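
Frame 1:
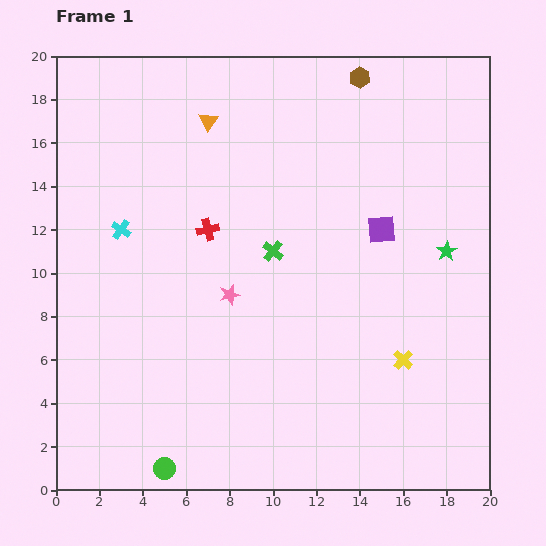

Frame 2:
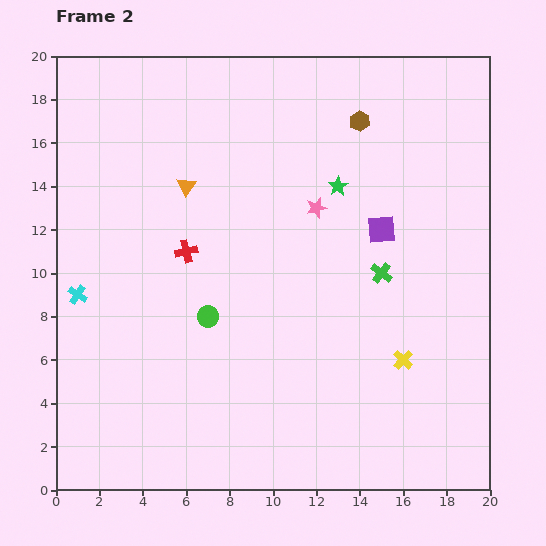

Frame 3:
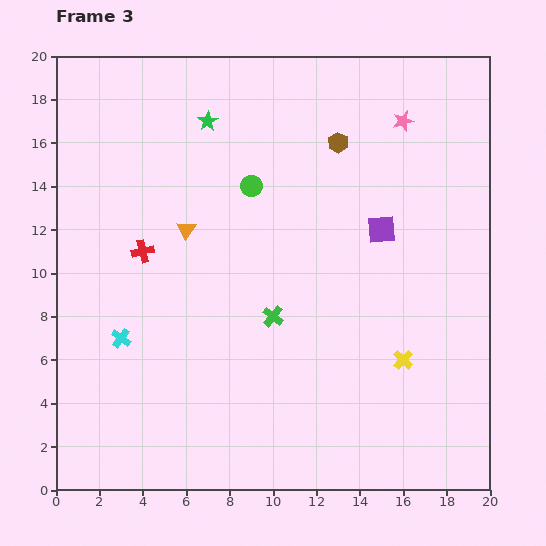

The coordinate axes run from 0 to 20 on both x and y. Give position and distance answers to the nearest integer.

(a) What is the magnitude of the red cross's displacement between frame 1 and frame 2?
1

The red cross moved from (7, 12) to (6, 11), a distance of √(1² + 1²) ≈ 1.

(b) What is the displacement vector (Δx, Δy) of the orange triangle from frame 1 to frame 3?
(-1, -5)

The orange triangle was at (7, 17) in frame 1 and (6, 12) in frame 3.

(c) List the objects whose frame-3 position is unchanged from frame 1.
the yellow cross, the purple square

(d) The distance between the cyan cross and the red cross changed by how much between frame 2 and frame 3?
-1

Distance in frame 2: 5. Distance in frame 3: 4.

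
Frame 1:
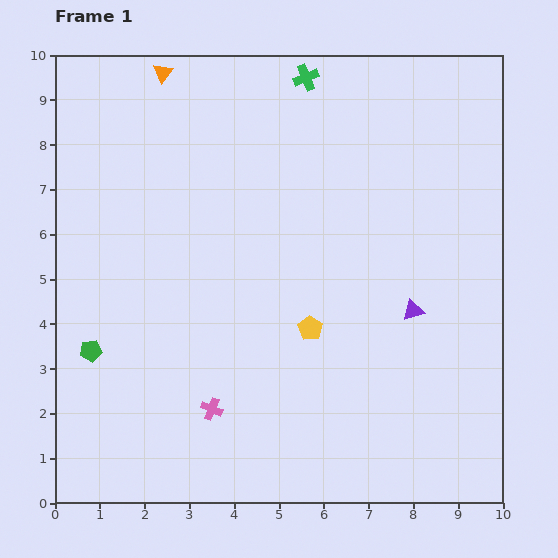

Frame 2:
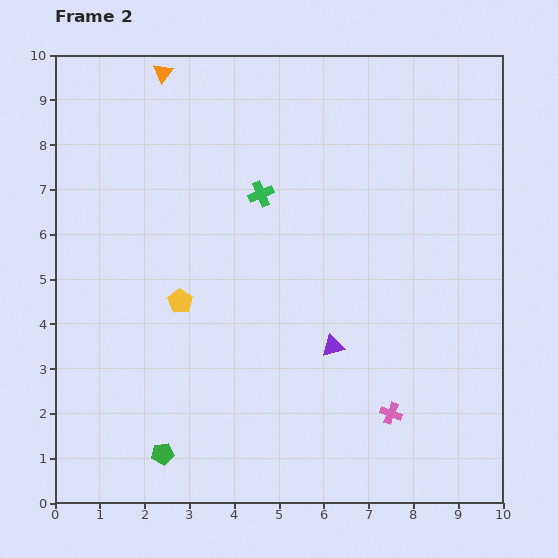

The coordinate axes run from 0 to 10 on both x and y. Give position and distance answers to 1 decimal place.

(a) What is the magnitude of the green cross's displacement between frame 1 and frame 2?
2.8

The green cross moved from (5.6, 9.5) to (4.6, 6.9), a distance of √(1.0² + 2.6²) ≈ 2.8.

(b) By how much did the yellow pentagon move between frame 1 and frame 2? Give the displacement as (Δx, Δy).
(-2.9, 0.6)

The yellow pentagon was at (5.7, 3.9) in frame 1 and (2.8, 4.5) in frame 2.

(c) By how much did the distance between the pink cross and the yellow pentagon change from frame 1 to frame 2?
+2.5

Distance in frame 1: 2.8. Distance in frame 2: 5.3.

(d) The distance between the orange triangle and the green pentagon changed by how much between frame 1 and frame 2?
+2.1

Distance in frame 1: 6.4. Distance in frame 2: 8.5.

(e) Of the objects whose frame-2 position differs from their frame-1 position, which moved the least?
the purple triangle

(moved 2.0)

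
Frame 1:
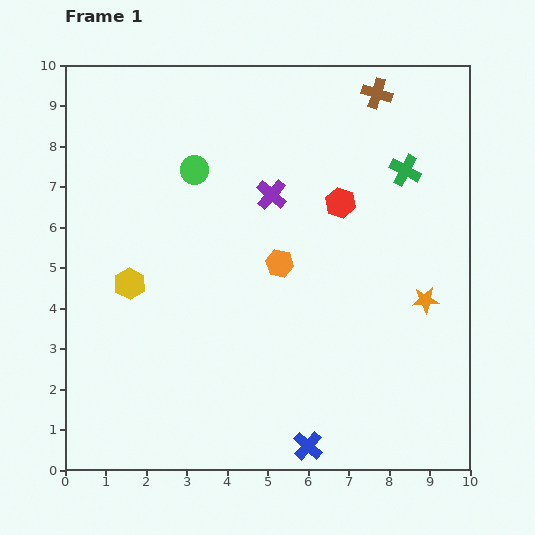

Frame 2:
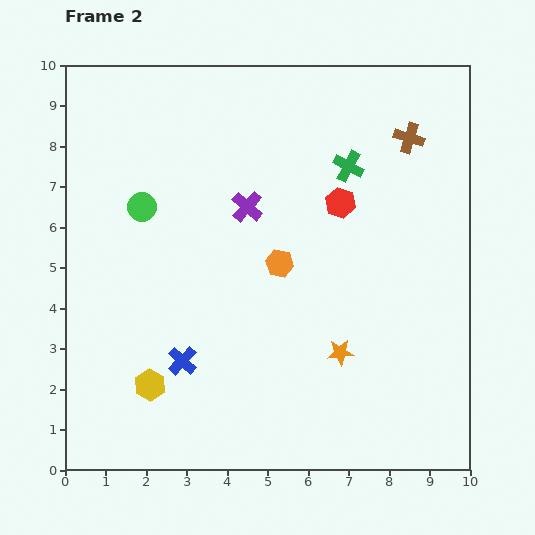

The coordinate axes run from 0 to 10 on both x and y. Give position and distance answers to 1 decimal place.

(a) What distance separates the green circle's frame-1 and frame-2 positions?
1.6

The green circle moved from (3.2, 7.4) to (1.9, 6.5), a distance of √(1.3² + 0.9²) ≈ 1.6.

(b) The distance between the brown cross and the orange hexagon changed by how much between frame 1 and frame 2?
-0.3

Distance in frame 1: 4.8. Distance in frame 2: 4.5.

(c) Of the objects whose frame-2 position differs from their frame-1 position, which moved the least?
the purple cross

(moved 0.7)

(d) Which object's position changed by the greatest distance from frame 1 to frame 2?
the blue cross

(moved 3.7; next 2.5)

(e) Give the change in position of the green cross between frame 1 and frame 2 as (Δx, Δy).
(-1.4, 0.1)

The green cross was at (8.4, 7.4) in frame 1 and (7.0, 7.5) in frame 2.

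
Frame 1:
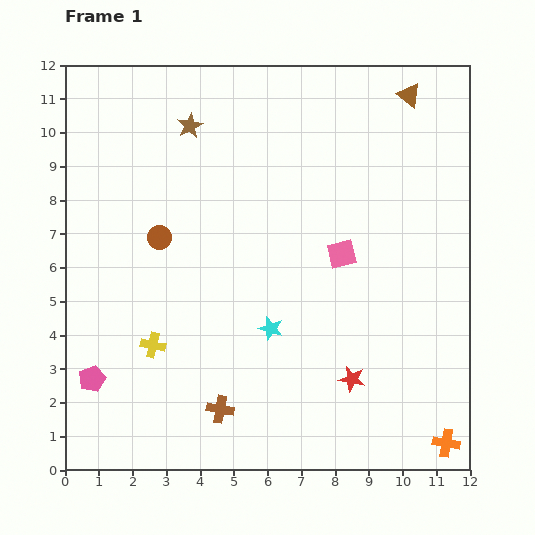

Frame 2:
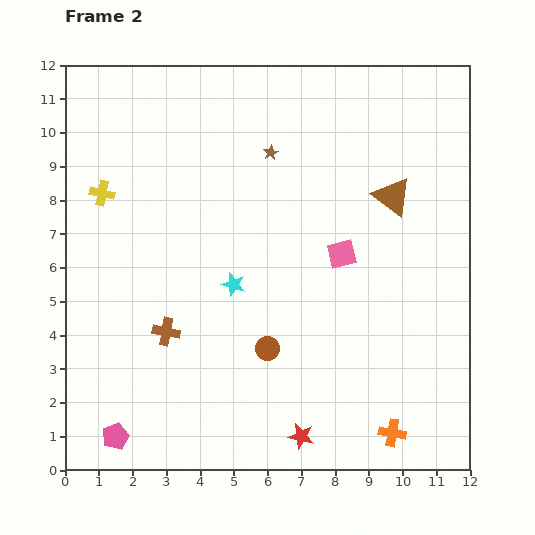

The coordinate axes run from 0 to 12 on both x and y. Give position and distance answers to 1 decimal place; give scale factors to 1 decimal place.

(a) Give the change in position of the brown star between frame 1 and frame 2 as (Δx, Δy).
(2.4, -0.8)

The brown star was at (3.7, 10.2) in frame 1 and (6.1, 9.4) in frame 2.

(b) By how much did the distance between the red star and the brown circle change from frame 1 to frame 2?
-4.3

Distance in frame 1: 7.1. Distance in frame 2: 2.8.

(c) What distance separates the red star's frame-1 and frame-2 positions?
2.3

The red star moved from (8.5, 2.7) to (7.0, 1.0), a distance of √(1.5² + 1.7²) ≈ 2.3.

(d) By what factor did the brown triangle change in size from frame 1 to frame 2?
1.6×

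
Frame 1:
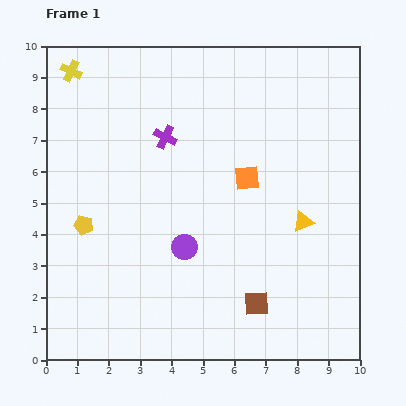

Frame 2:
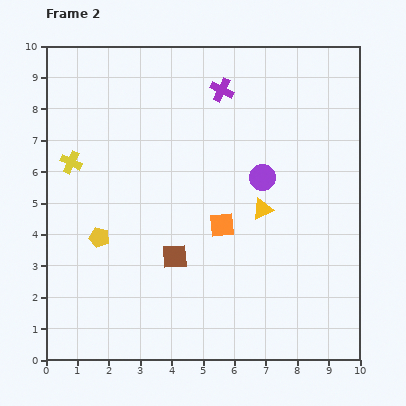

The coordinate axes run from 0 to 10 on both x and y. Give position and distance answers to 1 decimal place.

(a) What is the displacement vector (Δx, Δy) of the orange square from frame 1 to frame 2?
(-0.8, -1.5)

The orange square was at (6.4, 5.8) in frame 1 and (5.6, 4.3) in frame 2.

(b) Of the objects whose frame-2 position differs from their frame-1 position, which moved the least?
the yellow pentagon

(moved 0.6)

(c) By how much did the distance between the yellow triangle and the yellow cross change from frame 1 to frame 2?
-2.5

Distance in frame 1: 8.8. Distance in frame 2: 6.3.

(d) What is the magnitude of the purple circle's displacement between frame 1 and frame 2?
3.3

The purple circle moved from (4.4, 3.6) to (6.9, 5.8), a distance of √(2.5² + 2.2²) ≈ 3.3.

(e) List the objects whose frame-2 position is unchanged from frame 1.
none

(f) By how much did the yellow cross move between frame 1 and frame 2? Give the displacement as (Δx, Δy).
(0.0, -2.9)

The yellow cross was at (0.8, 9.2) in frame 1 and (0.8, 6.3) in frame 2.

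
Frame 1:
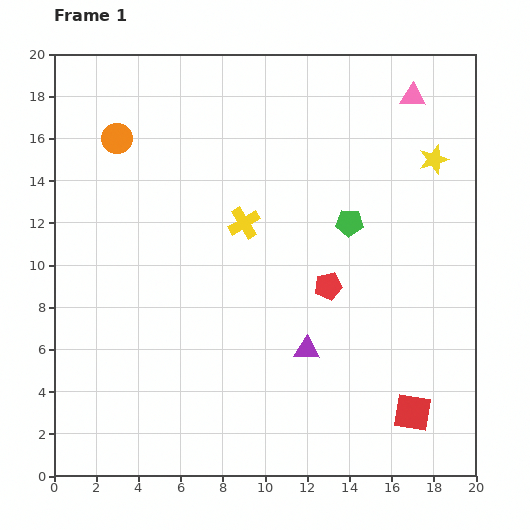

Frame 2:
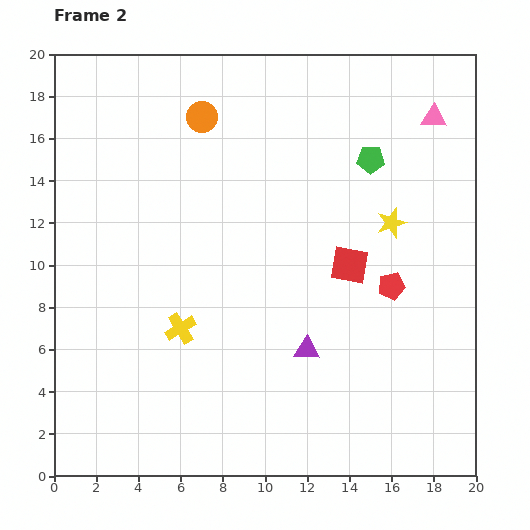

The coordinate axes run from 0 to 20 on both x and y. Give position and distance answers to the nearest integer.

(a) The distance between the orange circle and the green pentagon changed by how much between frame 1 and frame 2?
-4

Distance in frame 1: 12. Distance in frame 2: 8.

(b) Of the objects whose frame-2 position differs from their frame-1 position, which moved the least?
the pink triangle

(moved 1)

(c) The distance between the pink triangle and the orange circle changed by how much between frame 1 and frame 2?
-3

Distance in frame 1: 14. Distance in frame 2: 11.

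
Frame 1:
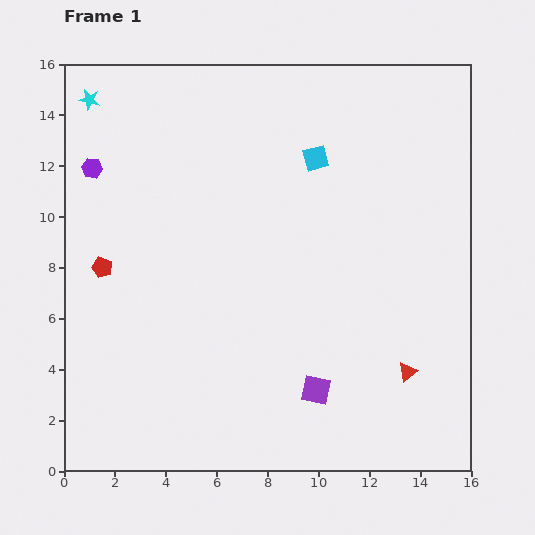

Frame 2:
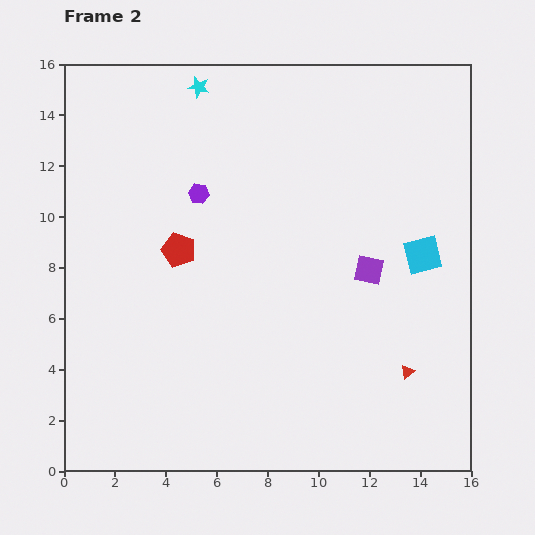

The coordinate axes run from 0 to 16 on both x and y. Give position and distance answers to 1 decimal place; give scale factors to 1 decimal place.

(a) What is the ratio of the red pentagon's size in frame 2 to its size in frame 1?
1.7×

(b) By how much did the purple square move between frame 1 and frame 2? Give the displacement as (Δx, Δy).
(2.1, 4.7)

The purple square was at (9.9, 3.2) in frame 1 and (12.0, 7.9) in frame 2.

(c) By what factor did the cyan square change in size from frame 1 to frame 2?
1.5×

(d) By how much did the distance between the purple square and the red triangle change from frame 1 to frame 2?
+0.6

Distance in frame 1: 3.7. Distance in frame 2: 4.3.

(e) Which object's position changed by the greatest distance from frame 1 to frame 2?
the cyan square

(moved 5.7; next 5.1)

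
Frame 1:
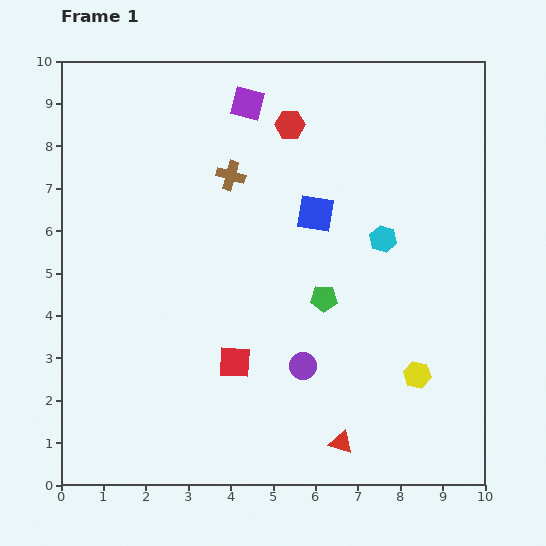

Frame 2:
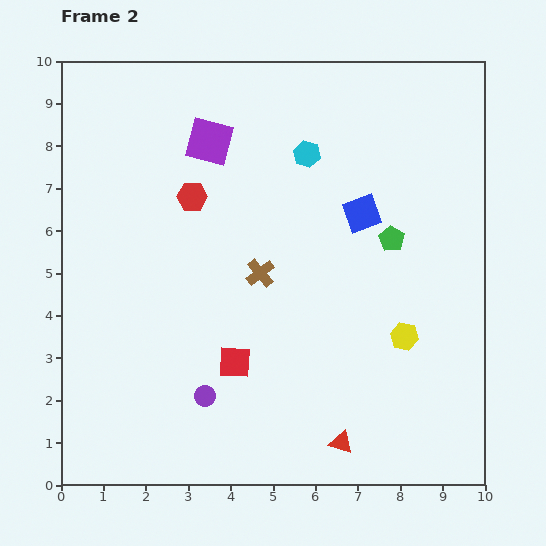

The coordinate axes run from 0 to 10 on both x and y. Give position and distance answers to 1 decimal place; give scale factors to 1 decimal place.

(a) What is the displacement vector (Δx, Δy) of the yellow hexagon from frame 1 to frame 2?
(-0.3, 0.9)

The yellow hexagon was at (8.4, 2.6) in frame 1 and (8.1, 3.5) in frame 2.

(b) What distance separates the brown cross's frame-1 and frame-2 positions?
2.4

The brown cross moved from (4.0, 7.3) to (4.7, 5.0), a distance of √(0.7² + 2.3²) ≈ 2.4.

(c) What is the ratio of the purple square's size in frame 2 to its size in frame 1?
1.4×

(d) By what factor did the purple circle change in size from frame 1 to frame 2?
0.8×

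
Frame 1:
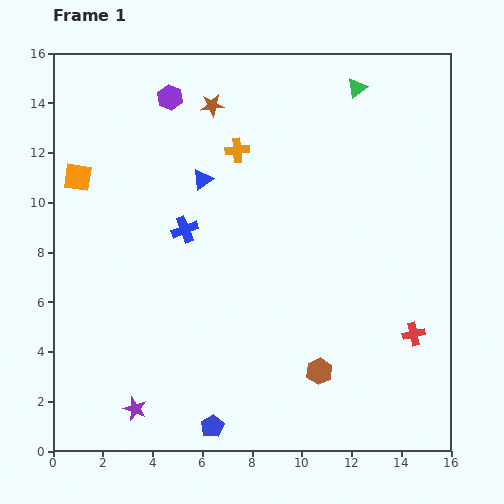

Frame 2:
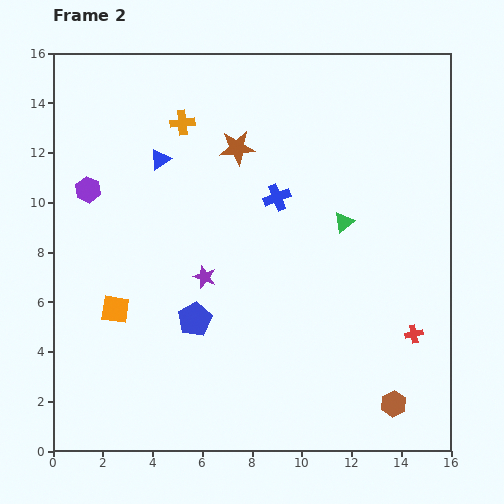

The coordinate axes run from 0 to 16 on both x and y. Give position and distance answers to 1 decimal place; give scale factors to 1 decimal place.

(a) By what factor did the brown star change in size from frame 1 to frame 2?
1.5×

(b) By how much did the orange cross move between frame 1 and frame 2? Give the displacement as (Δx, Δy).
(-2.2, 1.1)

The orange cross was at (7.4, 12.1) in frame 1 and (5.2, 13.2) in frame 2.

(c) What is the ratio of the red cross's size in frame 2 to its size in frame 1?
0.8×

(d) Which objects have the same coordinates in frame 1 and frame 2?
the red cross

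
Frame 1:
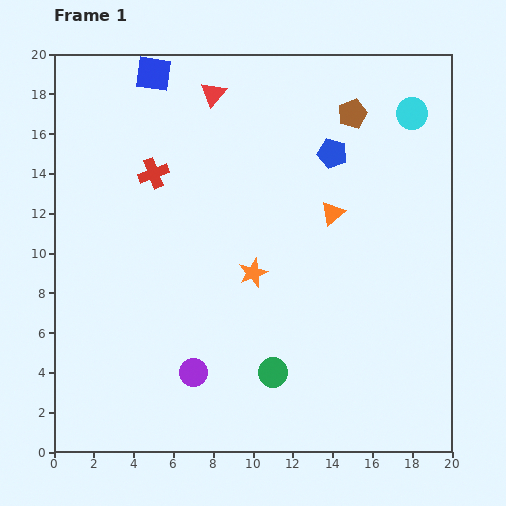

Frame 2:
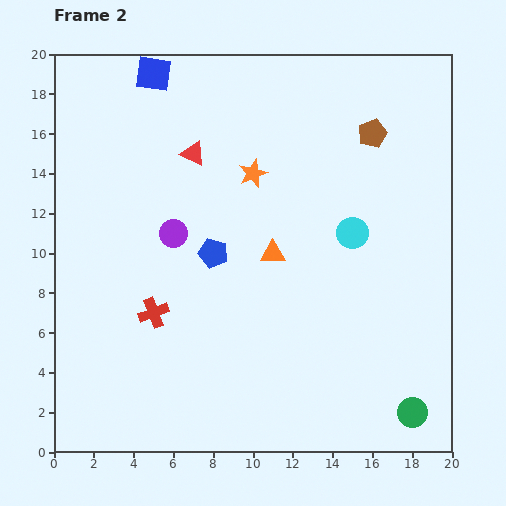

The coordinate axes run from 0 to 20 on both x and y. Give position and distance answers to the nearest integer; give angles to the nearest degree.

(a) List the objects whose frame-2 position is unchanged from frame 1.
the blue square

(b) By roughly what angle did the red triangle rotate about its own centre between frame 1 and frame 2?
44° counter-clockwise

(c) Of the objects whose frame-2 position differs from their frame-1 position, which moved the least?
the brown pentagon

(moved 1)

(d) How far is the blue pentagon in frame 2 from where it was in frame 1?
8

The blue pentagon moved from (14, 15) to (8, 10), a distance of √(6² + 5²) ≈ 8.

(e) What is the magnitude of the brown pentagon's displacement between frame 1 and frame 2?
1

The brown pentagon moved from (15, 17) to (16, 16), a distance of √(1² + 1²) ≈ 1.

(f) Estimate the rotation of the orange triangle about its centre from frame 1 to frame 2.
39° clockwise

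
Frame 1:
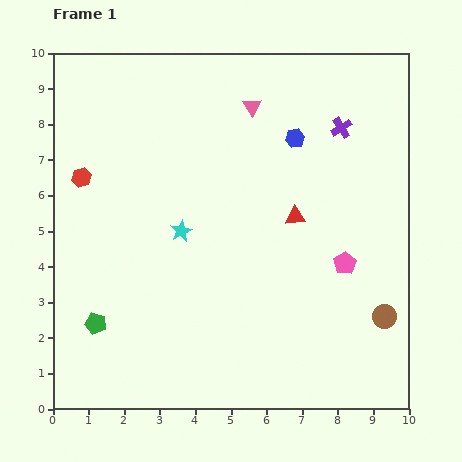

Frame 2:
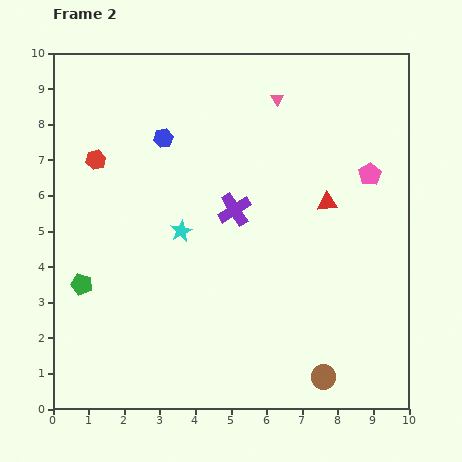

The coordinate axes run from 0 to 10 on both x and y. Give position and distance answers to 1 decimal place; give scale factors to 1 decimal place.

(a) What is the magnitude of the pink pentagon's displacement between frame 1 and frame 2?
2.6

The pink pentagon moved from (8.2, 4.1) to (8.9, 6.6), a distance of √(0.7² + 2.5²) ≈ 2.6.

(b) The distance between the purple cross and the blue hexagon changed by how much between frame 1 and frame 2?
+1.5

Distance in frame 1: 1.3. Distance in frame 2: 2.8.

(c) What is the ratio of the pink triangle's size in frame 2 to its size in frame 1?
0.7×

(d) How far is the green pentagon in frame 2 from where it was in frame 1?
1.2

The green pentagon moved from (1.2, 2.4) to (0.8, 3.5), a distance of √(0.4² + 1.1²) ≈ 1.2.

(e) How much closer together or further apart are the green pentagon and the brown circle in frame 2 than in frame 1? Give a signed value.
-0.8

Distance in frame 1: 8.1. Distance in frame 2: 7.3.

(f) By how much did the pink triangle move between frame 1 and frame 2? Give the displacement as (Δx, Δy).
(0.7, 0.2)

The pink triangle was at (5.6, 8.5) in frame 1 and (6.3, 8.7) in frame 2.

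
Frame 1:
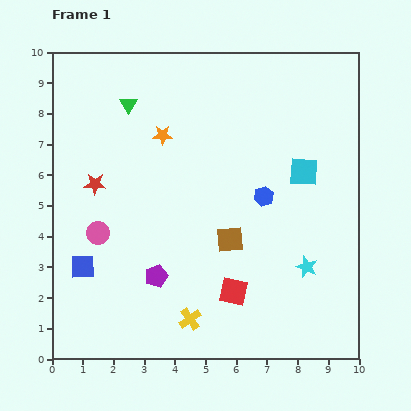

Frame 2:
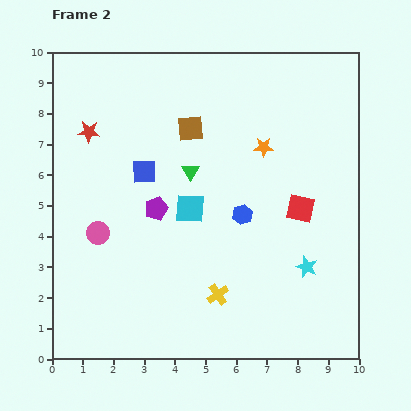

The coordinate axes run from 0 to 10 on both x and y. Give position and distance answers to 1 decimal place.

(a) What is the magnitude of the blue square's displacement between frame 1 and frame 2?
3.7

The blue square moved from (1.0, 3.0) to (3.0, 6.1), a distance of √(2.0² + 3.1²) ≈ 3.7.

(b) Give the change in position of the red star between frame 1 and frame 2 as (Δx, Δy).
(-0.2, 1.7)

The red star was at (1.4, 5.7) in frame 1 and (1.2, 7.4) in frame 2.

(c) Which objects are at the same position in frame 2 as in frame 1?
the pink circle, the cyan star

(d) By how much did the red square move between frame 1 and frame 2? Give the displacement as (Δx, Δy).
(2.2, 2.7)

The red square was at (5.9, 2.2) in frame 1 and (8.1, 4.9) in frame 2.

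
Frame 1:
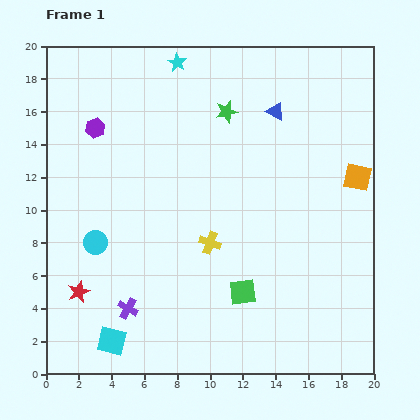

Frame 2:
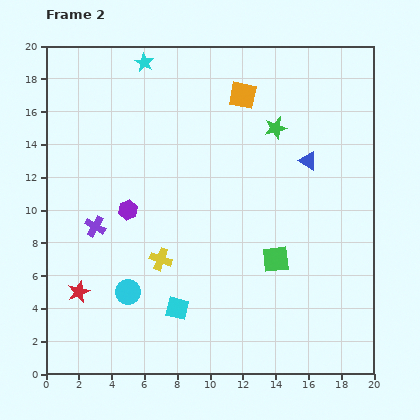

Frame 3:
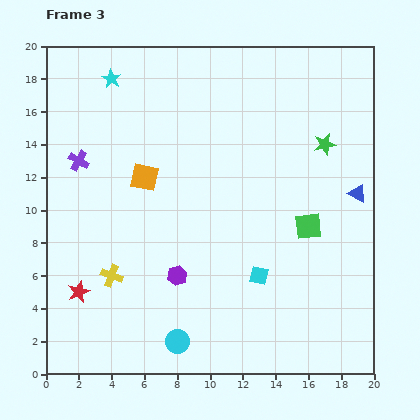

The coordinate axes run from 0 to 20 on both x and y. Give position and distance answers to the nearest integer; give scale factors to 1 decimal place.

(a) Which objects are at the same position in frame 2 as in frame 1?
the red star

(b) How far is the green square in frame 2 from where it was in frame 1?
3

The green square moved from (12, 5) to (14, 7), a distance of √(2² + 2²) ≈ 3.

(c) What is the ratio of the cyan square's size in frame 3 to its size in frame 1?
0.6×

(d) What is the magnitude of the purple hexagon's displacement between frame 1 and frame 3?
10

The purple hexagon moved from (3, 15) to (8, 6), a distance of √(5² + 9²) ≈ 10.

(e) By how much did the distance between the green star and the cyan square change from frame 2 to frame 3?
-4

Distance in frame 2: 13. Distance in frame 3: 9.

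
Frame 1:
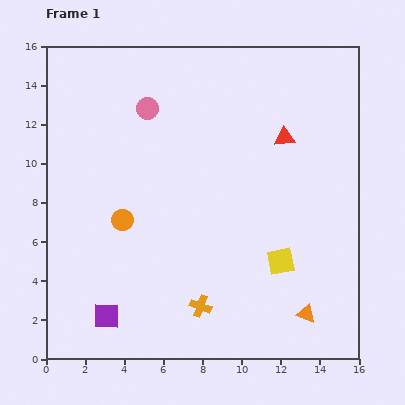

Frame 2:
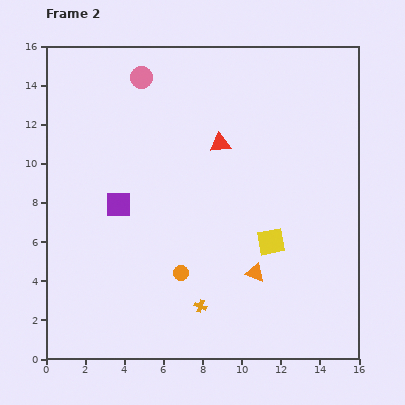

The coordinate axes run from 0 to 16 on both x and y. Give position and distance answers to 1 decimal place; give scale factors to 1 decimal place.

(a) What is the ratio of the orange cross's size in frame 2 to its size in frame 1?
0.6×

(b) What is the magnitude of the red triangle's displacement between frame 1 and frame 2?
3.3

The red triangle moved from (12.2, 11.3) to (8.9, 11.0), a distance of √(3.3² + 0.3²) ≈ 3.3.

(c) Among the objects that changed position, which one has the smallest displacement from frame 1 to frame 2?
the yellow square

(moved 1.1)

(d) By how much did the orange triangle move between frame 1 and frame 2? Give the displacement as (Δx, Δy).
(-2.6, 2.1)

The orange triangle was at (13.3, 2.3) in frame 1 and (10.7, 4.4) in frame 2.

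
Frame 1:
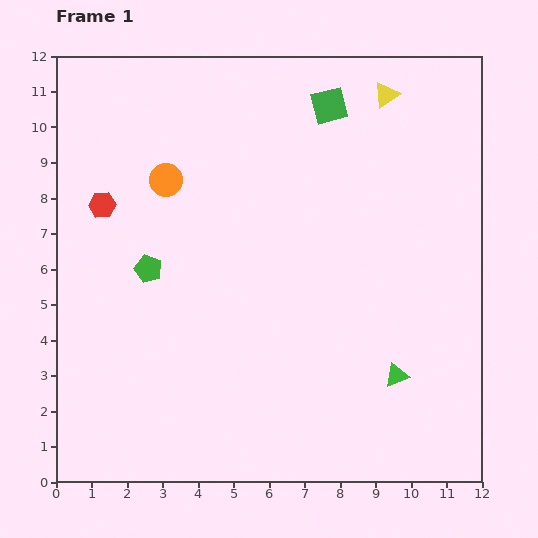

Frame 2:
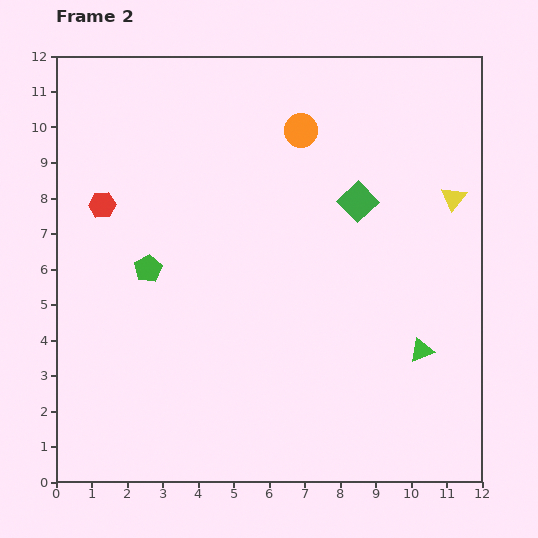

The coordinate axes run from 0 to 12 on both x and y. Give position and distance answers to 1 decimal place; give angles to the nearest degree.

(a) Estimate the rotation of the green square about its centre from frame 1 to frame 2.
29° counter-clockwise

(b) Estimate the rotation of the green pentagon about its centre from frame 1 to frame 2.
21° clockwise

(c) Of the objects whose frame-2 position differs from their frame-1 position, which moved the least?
the green triangle

(moved 1.0)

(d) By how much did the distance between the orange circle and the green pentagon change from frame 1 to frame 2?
+3.3

Distance in frame 1: 2.5. Distance in frame 2: 5.8.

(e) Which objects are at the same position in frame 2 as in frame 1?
the green pentagon, the red hexagon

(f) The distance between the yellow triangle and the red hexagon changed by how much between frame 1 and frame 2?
+1.3

Distance in frame 1: 8.6. Distance in frame 2: 9.9.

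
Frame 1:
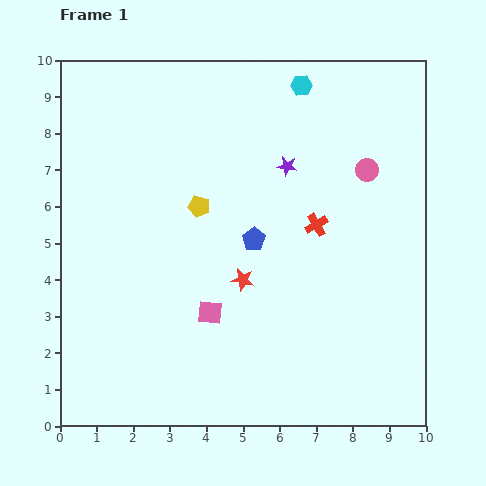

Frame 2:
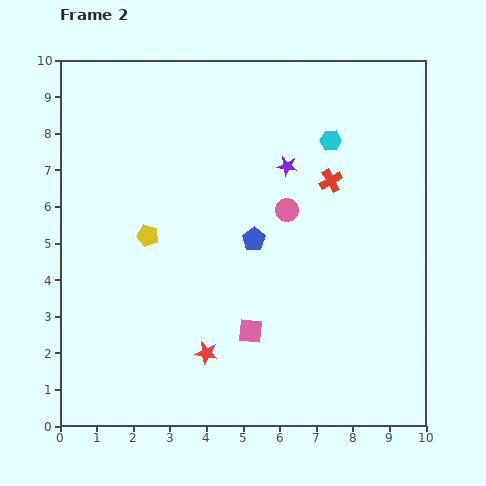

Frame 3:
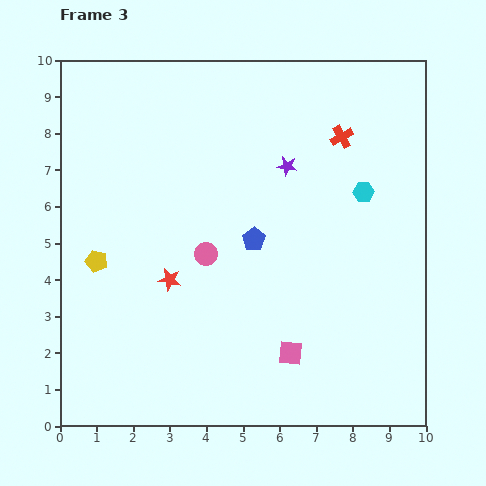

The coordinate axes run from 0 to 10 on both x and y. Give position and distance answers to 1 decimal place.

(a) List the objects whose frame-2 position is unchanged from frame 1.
the purple star, the blue pentagon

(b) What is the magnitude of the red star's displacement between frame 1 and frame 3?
2.0

The red star moved from (5.0, 4.0) to (3.0, 4.0), a distance of √(2.0² + 0.0²) ≈ 2.0.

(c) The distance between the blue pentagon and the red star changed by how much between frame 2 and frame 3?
-0.9

Distance in frame 2: 3.4. Distance in frame 3: 2.5.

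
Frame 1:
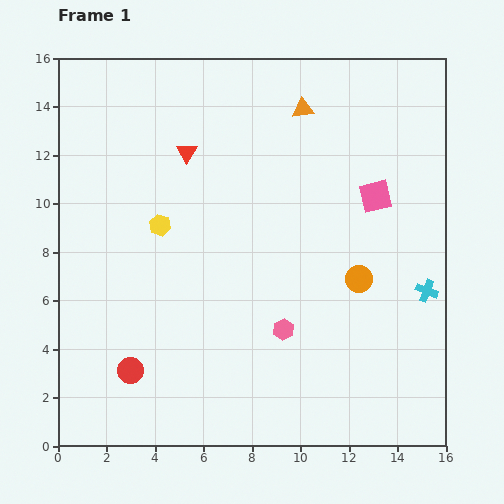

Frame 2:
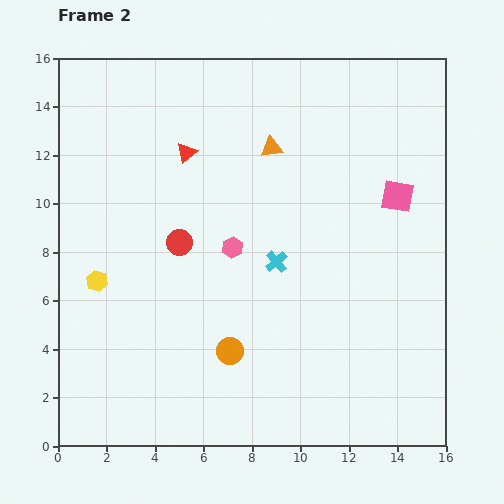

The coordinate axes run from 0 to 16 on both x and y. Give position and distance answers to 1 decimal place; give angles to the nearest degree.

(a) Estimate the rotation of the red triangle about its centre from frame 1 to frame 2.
19° clockwise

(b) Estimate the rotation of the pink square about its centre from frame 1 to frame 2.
23° clockwise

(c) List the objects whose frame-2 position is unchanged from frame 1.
the red triangle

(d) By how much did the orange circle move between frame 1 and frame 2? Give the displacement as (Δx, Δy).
(-5.3, -3.0)

The orange circle was at (12.4, 6.9) in frame 1 and (7.1, 3.9) in frame 2.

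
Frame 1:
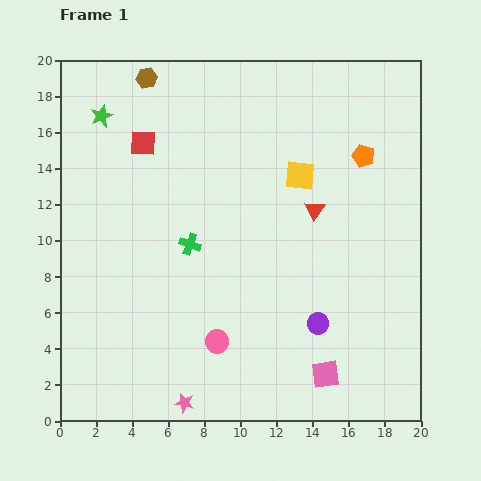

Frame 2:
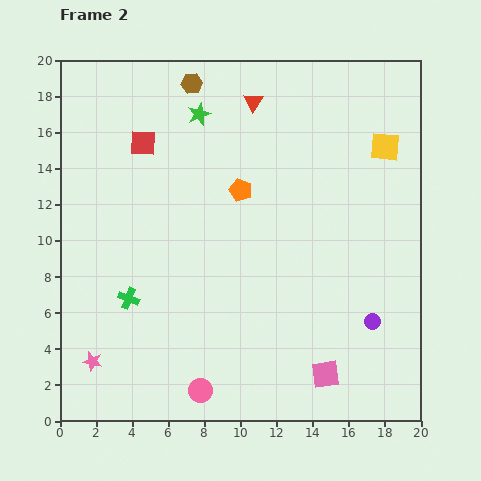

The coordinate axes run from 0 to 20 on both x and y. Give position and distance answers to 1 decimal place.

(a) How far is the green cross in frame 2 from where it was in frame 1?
4.5

The green cross moved from (7.2, 9.8) to (3.8, 6.8), a distance of √(3.4² + 3.0²) ≈ 4.5.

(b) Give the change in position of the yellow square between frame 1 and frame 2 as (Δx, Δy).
(4.7, 1.6)

The yellow square was at (13.3, 13.6) in frame 1 and (18.0, 15.2) in frame 2.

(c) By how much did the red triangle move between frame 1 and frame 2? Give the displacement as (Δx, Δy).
(-3.4, 6.0)

The red triangle was at (14.1, 11.7) in frame 1 and (10.7, 17.7) in frame 2.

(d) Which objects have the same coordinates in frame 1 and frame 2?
the pink square, the red square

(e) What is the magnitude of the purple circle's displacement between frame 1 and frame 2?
3.0

The purple circle moved from (14.3, 5.4) to (17.3, 5.5), a distance of √(3.0² + 0.1²) ≈ 3.0.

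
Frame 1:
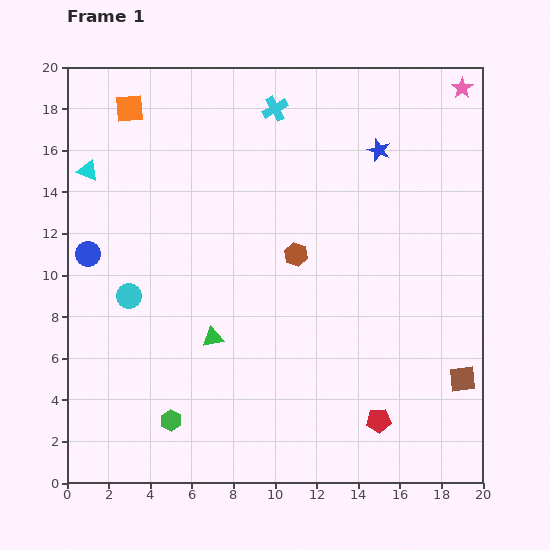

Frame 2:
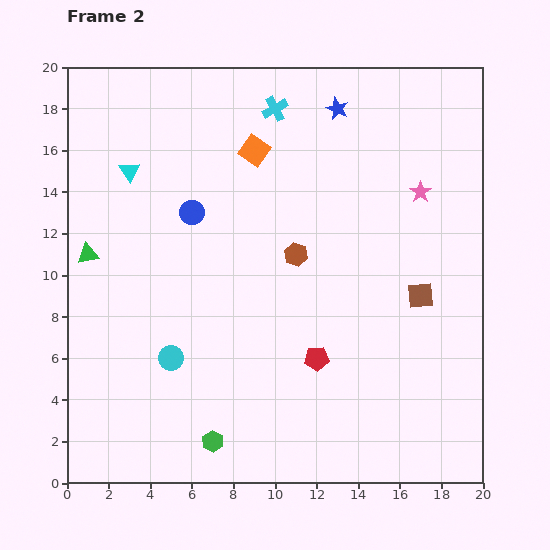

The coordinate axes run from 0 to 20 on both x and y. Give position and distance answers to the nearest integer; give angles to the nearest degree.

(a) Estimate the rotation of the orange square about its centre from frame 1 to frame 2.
39° clockwise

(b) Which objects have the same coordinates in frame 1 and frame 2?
the brown hexagon, the cyan cross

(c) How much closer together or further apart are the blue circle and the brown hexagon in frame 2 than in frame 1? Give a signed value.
-5

Distance in frame 1: 10. Distance in frame 2: 5.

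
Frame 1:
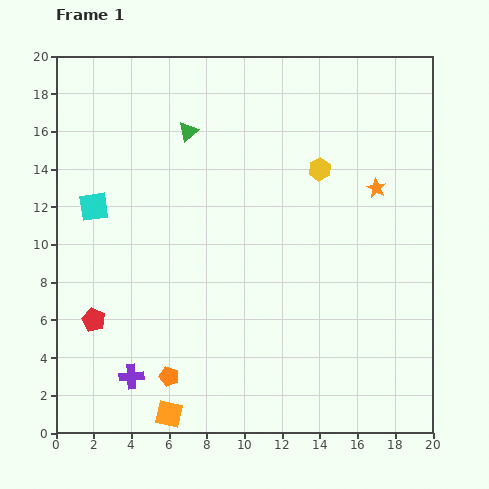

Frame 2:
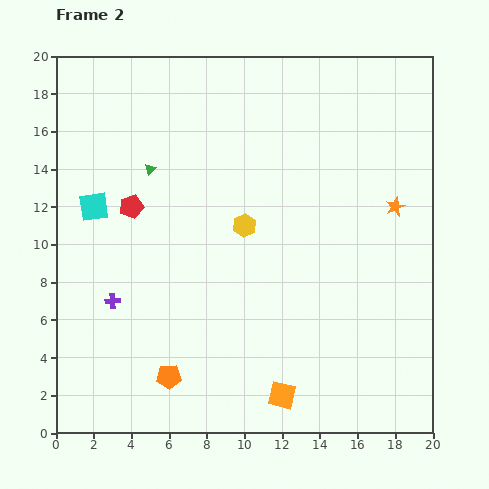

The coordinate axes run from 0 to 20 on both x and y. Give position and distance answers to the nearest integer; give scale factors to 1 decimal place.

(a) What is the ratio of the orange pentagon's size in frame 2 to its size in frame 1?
1.3×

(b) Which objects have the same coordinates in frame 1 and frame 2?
the cyan square, the orange pentagon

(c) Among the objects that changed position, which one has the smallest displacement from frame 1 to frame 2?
the orange star

(moved 1)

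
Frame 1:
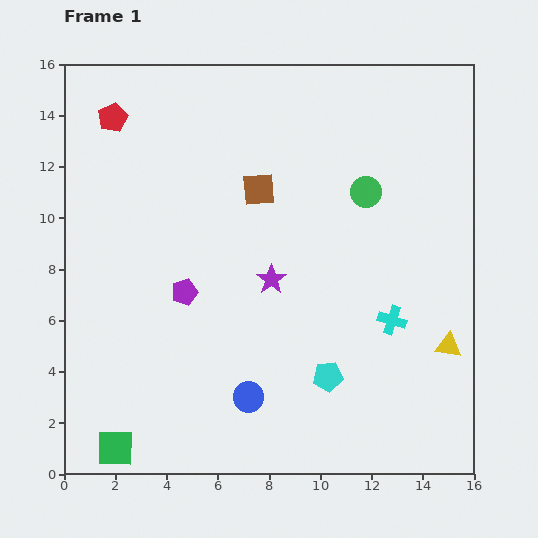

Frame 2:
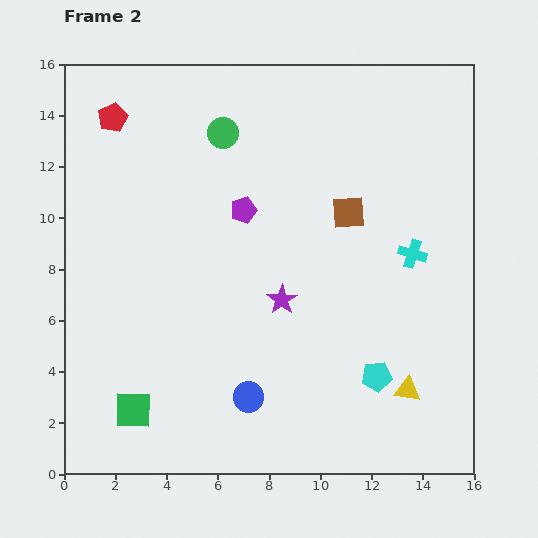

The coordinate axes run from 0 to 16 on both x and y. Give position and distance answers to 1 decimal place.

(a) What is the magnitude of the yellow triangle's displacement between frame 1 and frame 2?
2.3

The yellow triangle moved from (15.0, 5.0) to (13.4, 3.3), a distance of √(1.6² + 1.7²) ≈ 2.3.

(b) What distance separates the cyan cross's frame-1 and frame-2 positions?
2.7

The cyan cross moved from (12.8, 6.0) to (13.6, 8.6), a distance of √(0.8² + 2.6²) ≈ 2.7.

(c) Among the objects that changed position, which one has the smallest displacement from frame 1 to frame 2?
the purple star

(moved 0.9)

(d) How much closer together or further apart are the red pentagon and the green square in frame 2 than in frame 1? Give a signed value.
-1.5

Distance in frame 1: 12.9. Distance in frame 2: 11.4.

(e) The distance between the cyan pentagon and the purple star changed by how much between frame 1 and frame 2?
+0.4

Distance in frame 1: 4.4. Distance in frame 2: 4.8.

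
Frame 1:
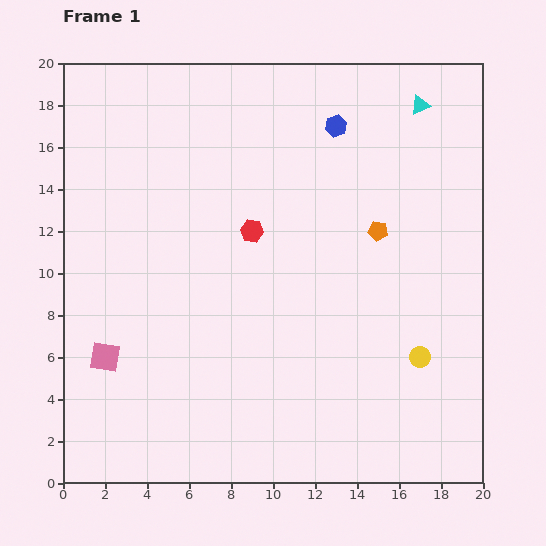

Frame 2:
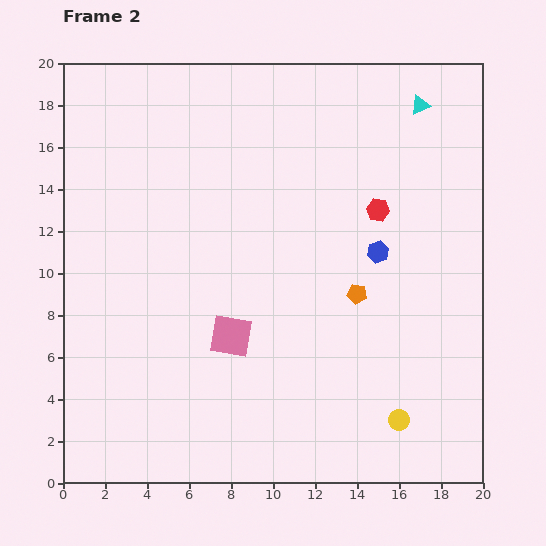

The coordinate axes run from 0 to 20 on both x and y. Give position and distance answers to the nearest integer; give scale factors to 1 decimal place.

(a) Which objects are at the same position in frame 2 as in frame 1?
the cyan triangle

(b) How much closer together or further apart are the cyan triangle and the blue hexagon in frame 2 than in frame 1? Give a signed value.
+3

Distance in frame 1: 4. Distance in frame 2: 7.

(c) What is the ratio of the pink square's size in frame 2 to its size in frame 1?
1.4×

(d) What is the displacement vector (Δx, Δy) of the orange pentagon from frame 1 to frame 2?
(-1, -3)

The orange pentagon was at (15, 12) in frame 1 and (14, 9) in frame 2.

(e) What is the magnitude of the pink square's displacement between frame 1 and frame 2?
6

The pink square moved from (2, 6) to (8, 7), a distance of √(6² + 1²) ≈ 6.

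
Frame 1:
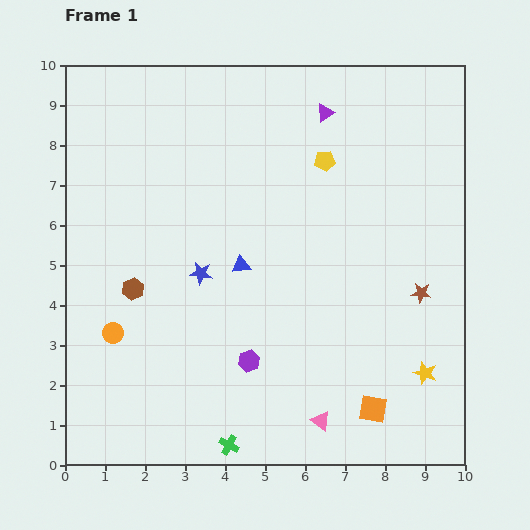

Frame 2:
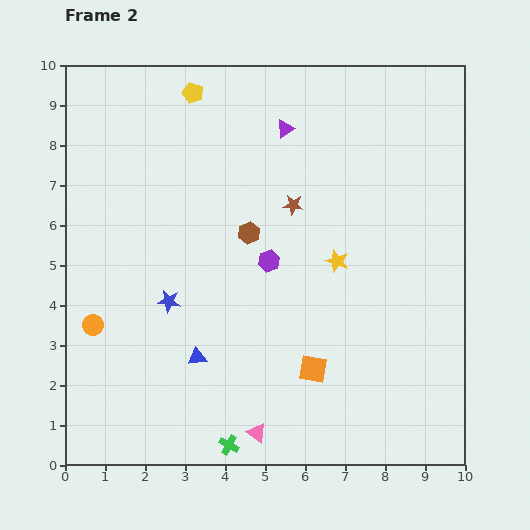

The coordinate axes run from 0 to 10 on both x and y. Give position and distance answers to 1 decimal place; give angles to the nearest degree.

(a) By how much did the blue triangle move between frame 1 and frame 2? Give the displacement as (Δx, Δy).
(-1.1, -2.3)

The blue triangle was at (4.4, 5.0) in frame 1 and (3.3, 2.7) in frame 2.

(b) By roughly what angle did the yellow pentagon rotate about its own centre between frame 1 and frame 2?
25° clockwise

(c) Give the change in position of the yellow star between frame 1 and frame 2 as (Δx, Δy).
(-2.2, 2.8)

The yellow star was at (9.0, 2.3) in frame 1 and (6.8, 5.1) in frame 2.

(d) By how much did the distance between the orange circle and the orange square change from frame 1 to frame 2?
-1.2

Distance in frame 1: 6.8. Distance in frame 2: 5.6.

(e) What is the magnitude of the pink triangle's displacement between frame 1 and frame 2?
1.6

The pink triangle moved from (6.4, 1.1) to (4.8, 0.8), a distance of √(1.6² + 0.3²) ≈ 1.6.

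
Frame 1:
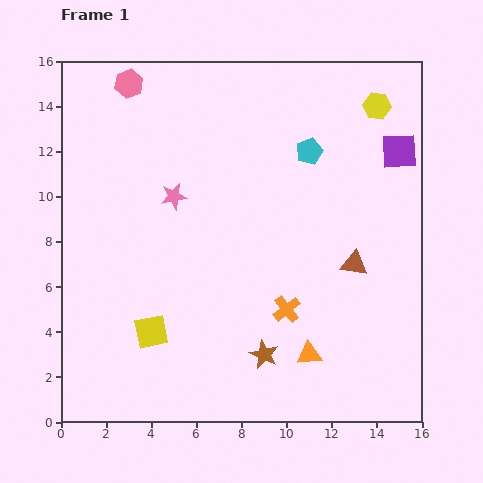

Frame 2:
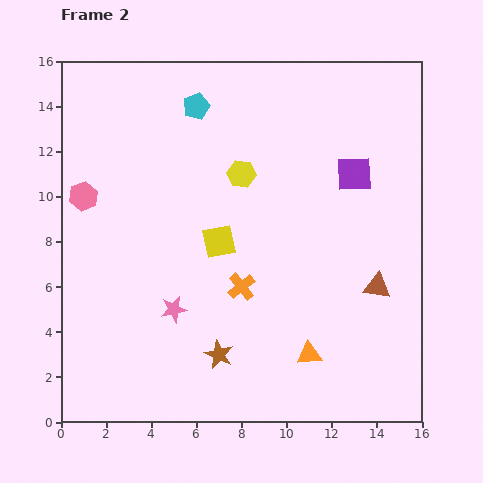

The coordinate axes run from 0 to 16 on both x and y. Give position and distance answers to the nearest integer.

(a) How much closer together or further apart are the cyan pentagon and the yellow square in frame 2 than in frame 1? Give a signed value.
-5

Distance in frame 1: 11. Distance in frame 2: 6.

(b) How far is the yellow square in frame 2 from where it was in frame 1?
5

The yellow square moved from (4, 4) to (7, 8), a distance of √(3² + 4²) ≈ 5.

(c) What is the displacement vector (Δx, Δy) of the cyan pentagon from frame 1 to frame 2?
(-5, 2)

The cyan pentagon was at (11, 12) in frame 1 and (6, 14) in frame 2.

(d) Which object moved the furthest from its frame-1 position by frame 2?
the yellow hexagon

(moved 7; next 5)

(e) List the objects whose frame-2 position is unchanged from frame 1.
the orange triangle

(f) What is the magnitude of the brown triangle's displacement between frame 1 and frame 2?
1

The brown triangle moved from (13, 7) to (14, 6), a distance of √(1² + 1²) ≈ 1.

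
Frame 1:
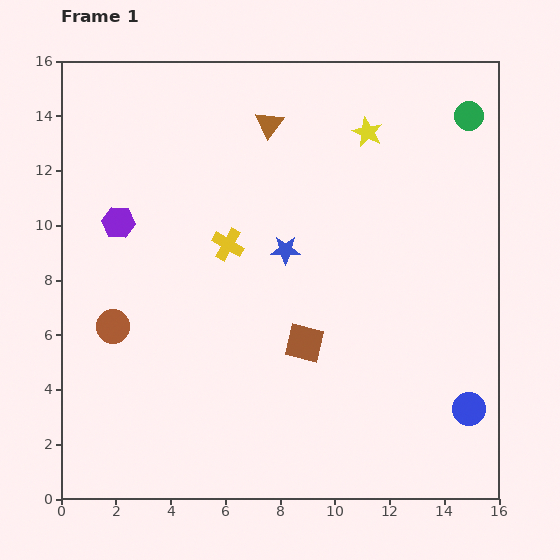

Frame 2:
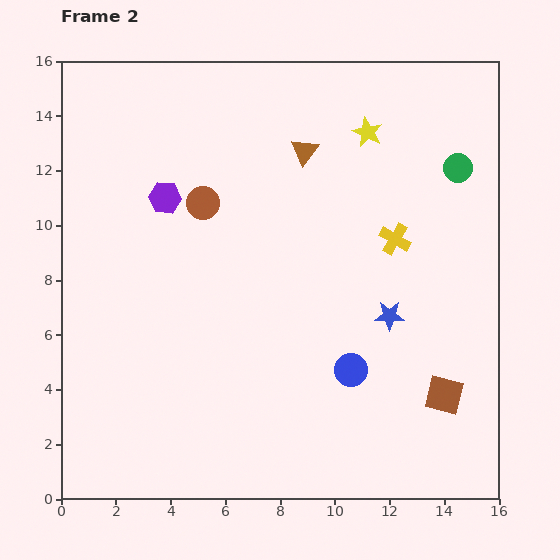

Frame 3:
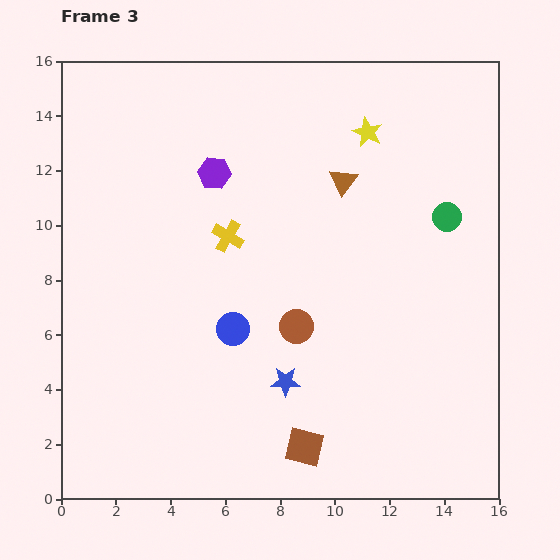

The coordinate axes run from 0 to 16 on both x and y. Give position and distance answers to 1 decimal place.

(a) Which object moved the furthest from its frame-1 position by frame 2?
the yellow cross

(moved 6.1; next 5.6)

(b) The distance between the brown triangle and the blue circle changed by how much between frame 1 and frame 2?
-4.5

Distance in frame 1: 12.7. Distance in frame 2: 8.2.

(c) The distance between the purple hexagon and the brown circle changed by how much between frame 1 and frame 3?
+2.6

Distance in frame 1: 3.8. Distance in frame 3: 6.4.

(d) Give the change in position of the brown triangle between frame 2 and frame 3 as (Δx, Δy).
(1.4, -1.1)

The brown triangle was at (8.9, 12.7) in frame 2 and (10.3, 11.6) in frame 3.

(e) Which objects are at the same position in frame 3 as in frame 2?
the yellow star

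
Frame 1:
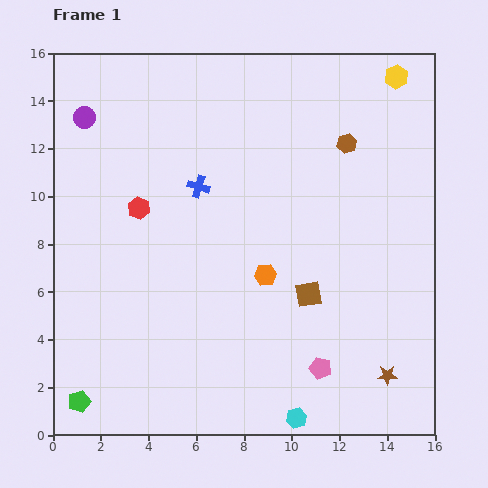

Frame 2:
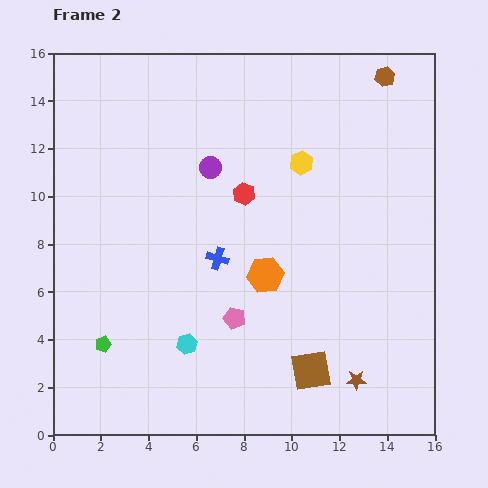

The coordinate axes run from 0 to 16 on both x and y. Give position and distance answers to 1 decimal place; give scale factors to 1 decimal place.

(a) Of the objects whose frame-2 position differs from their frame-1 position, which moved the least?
the brown star

(moved 1.3)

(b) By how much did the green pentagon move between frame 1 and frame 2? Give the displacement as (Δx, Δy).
(1.0, 2.4)

The green pentagon was at (1.1, 1.4) in frame 1 and (2.1, 3.8) in frame 2.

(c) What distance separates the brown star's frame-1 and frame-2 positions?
1.3

The brown star moved from (14.0, 2.5) to (12.7, 2.3), a distance of √(1.3² + 0.2²) ≈ 1.3.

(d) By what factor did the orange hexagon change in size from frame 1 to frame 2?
1.7×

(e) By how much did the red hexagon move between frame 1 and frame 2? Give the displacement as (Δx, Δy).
(4.4, 0.6)

The red hexagon was at (3.6, 9.5) in frame 1 and (8.0, 10.1) in frame 2.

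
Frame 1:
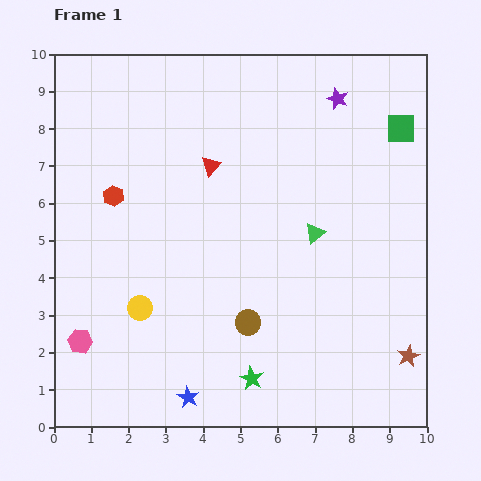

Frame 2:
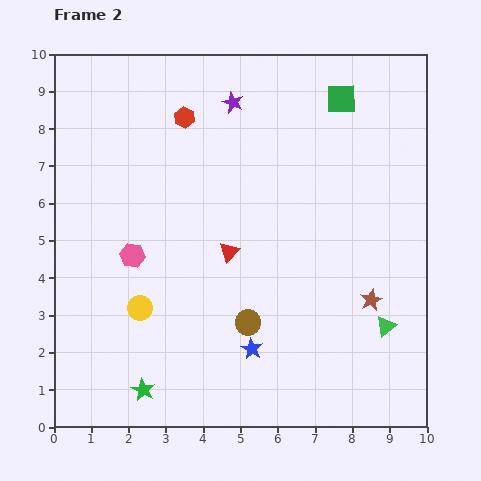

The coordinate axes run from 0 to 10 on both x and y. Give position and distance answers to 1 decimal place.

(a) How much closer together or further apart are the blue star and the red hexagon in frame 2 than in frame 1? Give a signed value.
+0.7

Distance in frame 1: 5.8. Distance in frame 2: 6.5.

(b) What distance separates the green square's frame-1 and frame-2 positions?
1.8

The green square moved from (9.3, 8.0) to (7.7, 8.8), a distance of √(1.6² + 0.8²) ≈ 1.8.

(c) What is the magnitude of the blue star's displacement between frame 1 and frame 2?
2.1

The blue star moved from (3.6, 0.8) to (5.3, 2.1), a distance of √(1.7² + 1.3²) ≈ 2.1.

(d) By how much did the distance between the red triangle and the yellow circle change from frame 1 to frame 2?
-1.4

Distance in frame 1: 4.2. Distance in frame 2: 2.8.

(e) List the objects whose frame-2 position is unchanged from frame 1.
the brown circle, the yellow circle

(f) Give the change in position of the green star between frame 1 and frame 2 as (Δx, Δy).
(-2.9, -0.3)

The green star was at (5.3, 1.3) in frame 1 and (2.4, 1.0) in frame 2.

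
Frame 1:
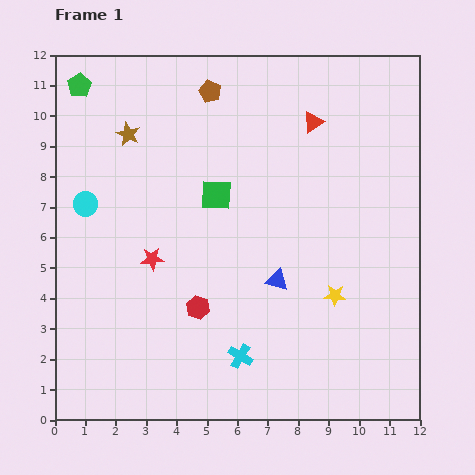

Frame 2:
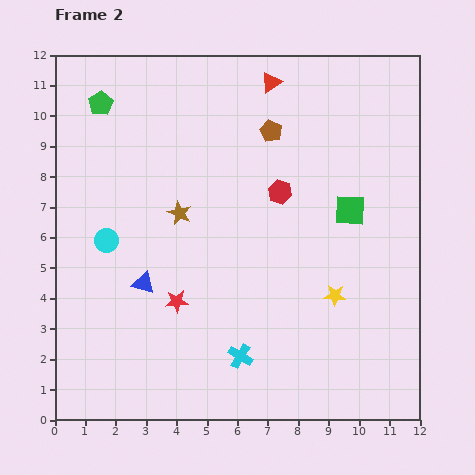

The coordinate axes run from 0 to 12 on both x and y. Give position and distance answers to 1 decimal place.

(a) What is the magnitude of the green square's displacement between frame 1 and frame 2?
4.4

The green square moved from (5.3, 7.4) to (9.7, 6.9), a distance of √(4.4² + 0.5²) ≈ 4.4.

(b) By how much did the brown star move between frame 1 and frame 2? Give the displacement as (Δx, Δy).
(1.7, -2.6)

The brown star was at (2.4, 9.4) in frame 1 and (4.1, 6.8) in frame 2.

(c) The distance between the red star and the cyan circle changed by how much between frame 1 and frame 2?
+0.2

Distance in frame 1: 2.8. Distance in frame 2: 3.0.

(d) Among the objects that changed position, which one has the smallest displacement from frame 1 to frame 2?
the green pentagon

(moved 0.9)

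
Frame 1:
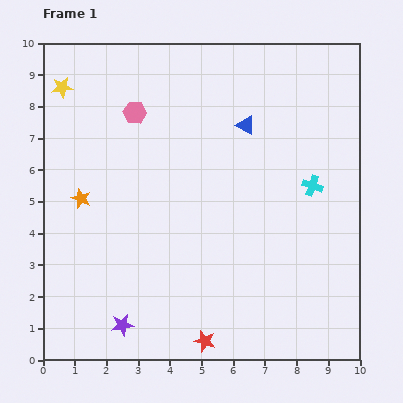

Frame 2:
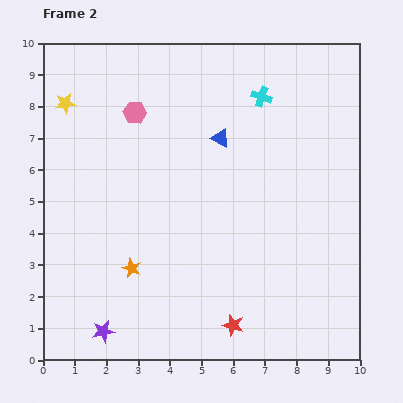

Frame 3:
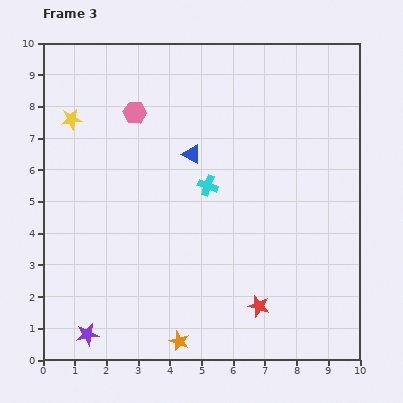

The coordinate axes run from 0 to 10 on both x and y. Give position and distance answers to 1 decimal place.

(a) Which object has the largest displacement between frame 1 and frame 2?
the cyan cross

(moved 3.2; next 2.7)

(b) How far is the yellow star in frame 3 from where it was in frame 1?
1.0

The yellow star moved from (0.6, 8.6) to (0.9, 7.6), a distance of √(0.3² + 1.0²) ≈ 1.0.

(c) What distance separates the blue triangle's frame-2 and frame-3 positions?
1.0

The blue triangle moved from (5.6, 7.0) to (4.7, 6.5), a distance of √(0.9² + 0.5²) ≈ 1.0.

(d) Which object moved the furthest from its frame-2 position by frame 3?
the cyan cross

(moved 3.3; next 2.7)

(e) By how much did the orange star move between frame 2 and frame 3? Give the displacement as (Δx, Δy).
(1.5, -2.3)

The orange star was at (2.8, 2.9) in frame 2 and (4.3, 0.6) in frame 3.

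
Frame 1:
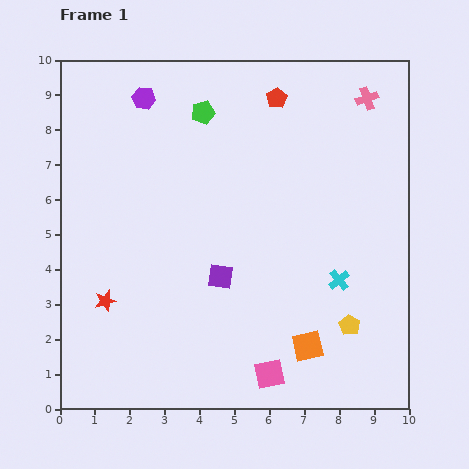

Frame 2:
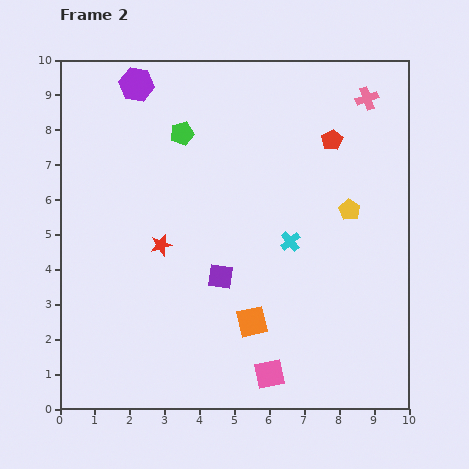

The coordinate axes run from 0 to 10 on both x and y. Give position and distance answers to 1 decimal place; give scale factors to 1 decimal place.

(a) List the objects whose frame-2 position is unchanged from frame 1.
the pink cross, the pink square, the purple square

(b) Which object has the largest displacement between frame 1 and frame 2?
the yellow pentagon

(moved 3.3; next 2.3)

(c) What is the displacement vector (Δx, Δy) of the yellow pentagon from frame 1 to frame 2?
(0.0, 3.3)

The yellow pentagon was at (8.3, 2.4) in frame 1 and (8.3, 5.7) in frame 2.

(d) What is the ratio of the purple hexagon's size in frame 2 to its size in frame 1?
1.5×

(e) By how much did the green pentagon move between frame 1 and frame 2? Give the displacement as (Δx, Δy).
(-0.6, -0.6)

The green pentagon was at (4.1, 8.5) in frame 1 and (3.5, 7.9) in frame 2.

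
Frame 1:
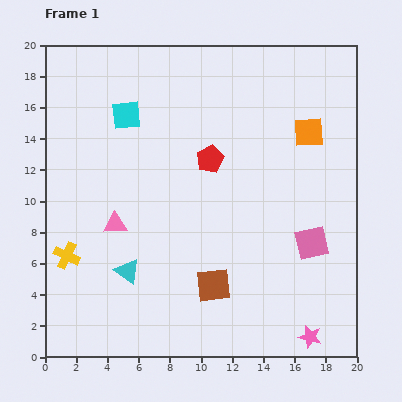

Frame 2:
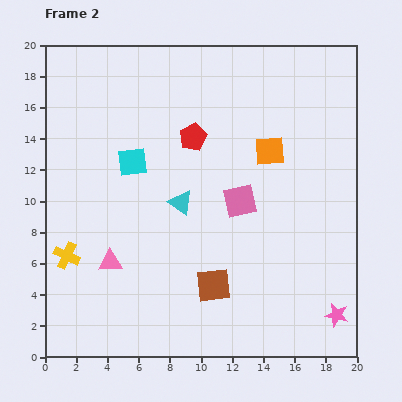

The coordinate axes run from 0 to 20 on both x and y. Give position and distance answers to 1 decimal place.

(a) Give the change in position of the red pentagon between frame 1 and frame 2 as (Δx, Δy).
(-1.1, 1.4)

The red pentagon was at (10.6, 12.7) in frame 1 and (9.5, 14.1) in frame 2.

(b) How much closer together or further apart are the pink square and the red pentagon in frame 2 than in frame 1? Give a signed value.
-3.4

Distance in frame 1: 8.5. Distance in frame 2: 5.1.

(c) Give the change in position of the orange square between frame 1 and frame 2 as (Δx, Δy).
(-2.5, -1.2)

The orange square was at (16.9, 14.4) in frame 1 and (14.4, 13.2) in frame 2.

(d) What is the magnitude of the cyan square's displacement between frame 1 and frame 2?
3.0

The cyan square moved from (5.2, 15.5) to (5.6, 12.5), a distance of √(0.4² + 3.0²) ≈ 3.0.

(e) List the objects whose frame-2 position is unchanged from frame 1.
the yellow cross, the brown square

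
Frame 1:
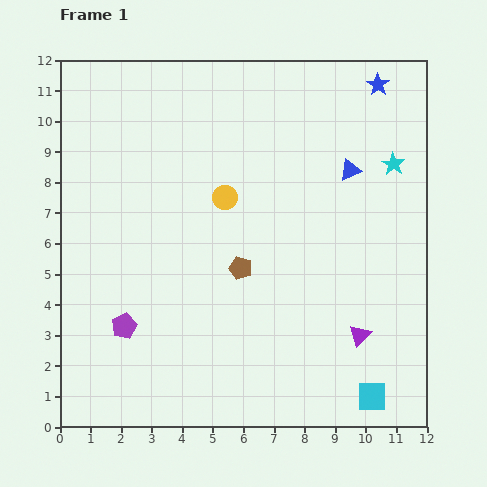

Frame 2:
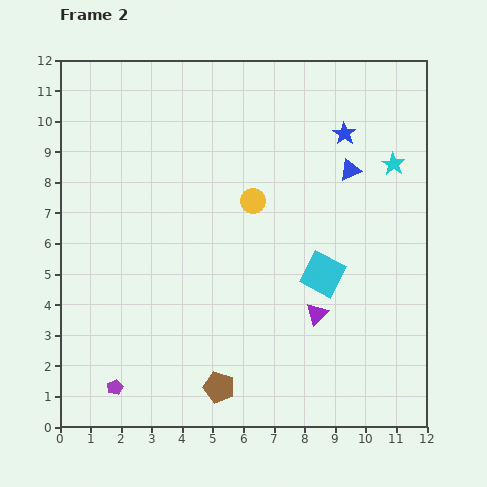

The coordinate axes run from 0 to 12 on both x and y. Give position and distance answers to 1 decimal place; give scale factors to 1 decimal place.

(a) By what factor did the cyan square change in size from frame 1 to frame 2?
1.4×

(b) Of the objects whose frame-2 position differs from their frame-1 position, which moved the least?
the yellow circle

(moved 0.9)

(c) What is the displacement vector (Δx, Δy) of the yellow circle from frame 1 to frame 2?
(0.9, -0.1)

The yellow circle was at (5.4, 7.5) in frame 1 and (6.3, 7.4) in frame 2.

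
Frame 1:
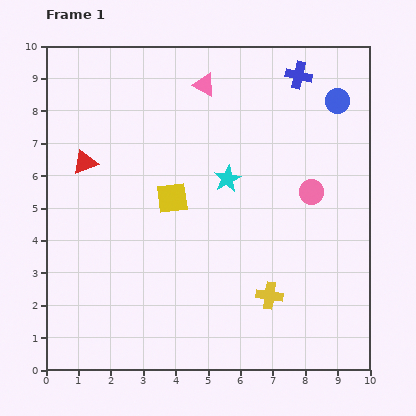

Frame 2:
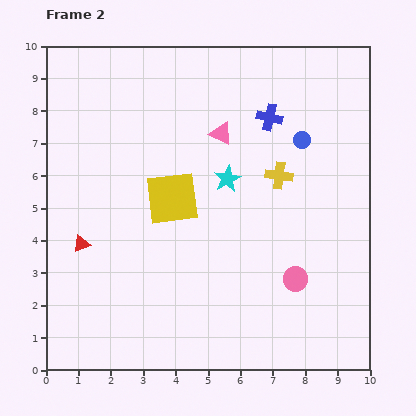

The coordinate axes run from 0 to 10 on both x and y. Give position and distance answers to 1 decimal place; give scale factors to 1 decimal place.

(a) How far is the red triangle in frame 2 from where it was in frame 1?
2.5

The red triangle moved from (1.2, 6.4) to (1.1, 3.9), a distance of √(0.1² + 2.5²) ≈ 2.5.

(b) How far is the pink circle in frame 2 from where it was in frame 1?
2.7

The pink circle moved from (8.2, 5.5) to (7.7, 2.8), a distance of √(0.5² + 2.7²) ≈ 2.7.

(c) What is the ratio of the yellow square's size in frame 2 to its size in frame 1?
1.7×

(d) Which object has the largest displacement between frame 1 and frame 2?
the yellow cross

(moved 3.7; next 2.7)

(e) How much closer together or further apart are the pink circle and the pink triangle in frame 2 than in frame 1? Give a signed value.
+0.4

Distance in frame 1: 4.7. Distance in frame 2: 5.1.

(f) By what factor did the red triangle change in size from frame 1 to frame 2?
0.7×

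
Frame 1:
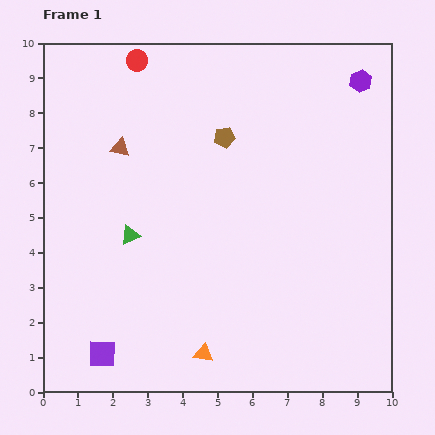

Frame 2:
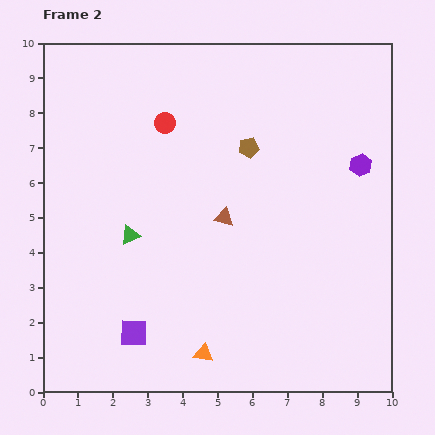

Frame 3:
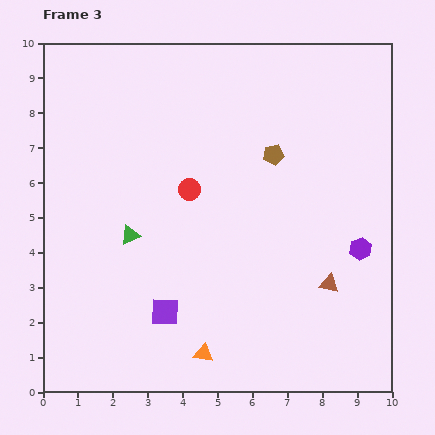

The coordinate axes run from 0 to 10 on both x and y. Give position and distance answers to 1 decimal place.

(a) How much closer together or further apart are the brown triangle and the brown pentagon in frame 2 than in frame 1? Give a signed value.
-0.9

Distance in frame 1: 3.0. Distance in frame 2: 2.1.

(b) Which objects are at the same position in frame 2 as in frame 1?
the green triangle, the orange triangle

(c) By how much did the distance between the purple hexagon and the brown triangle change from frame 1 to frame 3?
-5.9

Distance in frame 1: 7.2. Distance in frame 3: 1.3.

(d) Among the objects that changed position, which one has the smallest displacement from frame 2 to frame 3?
the brown pentagon

(moved 0.7)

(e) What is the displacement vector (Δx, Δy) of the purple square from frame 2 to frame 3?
(0.9, 0.6)

The purple square was at (2.6, 1.7) in frame 2 and (3.5, 2.3) in frame 3.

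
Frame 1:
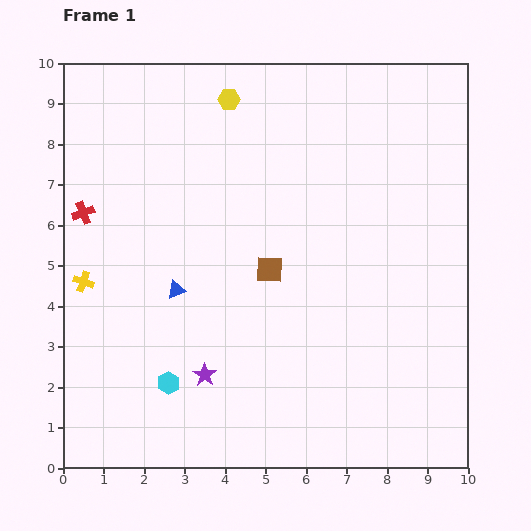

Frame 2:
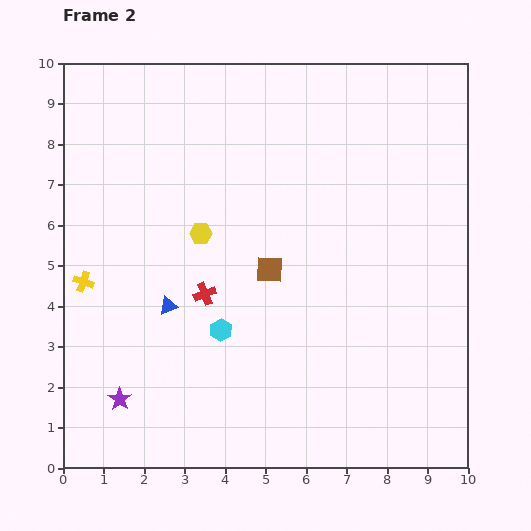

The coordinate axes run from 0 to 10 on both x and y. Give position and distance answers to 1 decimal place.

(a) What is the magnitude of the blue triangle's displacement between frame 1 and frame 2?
0.4

The blue triangle moved from (2.8, 4.4) to (2.6, 4.0), a distance of √(0.2² + 0.4²) ≈ 0.4.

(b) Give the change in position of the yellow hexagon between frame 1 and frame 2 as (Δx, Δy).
(-0.7, -3.3)

The yellow hexagon was at (4.1, 9.1) in frame 1 and (3.4, 5.8) in frame 2.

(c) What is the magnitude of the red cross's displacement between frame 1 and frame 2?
3.6

The red cross moved from (0.5, 6.3) to (3.5, 4.3), a distance of √(3.0² + 2.0²) ≈ 3.6.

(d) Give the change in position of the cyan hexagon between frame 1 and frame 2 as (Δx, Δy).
(1.3, 1.3)

The cyan hexagon was at (2.6, 2.1) in frame 1 and (3.9, 3.4) in frame 2.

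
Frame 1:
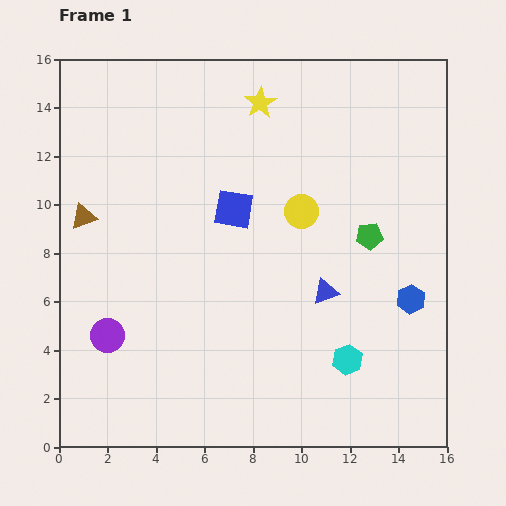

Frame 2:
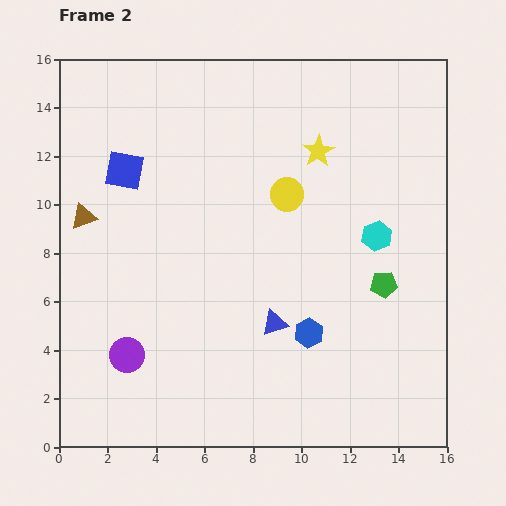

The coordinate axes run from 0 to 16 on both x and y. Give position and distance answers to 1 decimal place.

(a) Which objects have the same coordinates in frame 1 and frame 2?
the brown triangle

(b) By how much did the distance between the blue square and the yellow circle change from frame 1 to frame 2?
+4.0

Distance in frame 1: 2.8. Distance in frame 2: 6.8.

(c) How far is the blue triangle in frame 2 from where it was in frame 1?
2.5

The blue triangle moved from (11.0, 6.4) to (8.9, 5.1), a distance of √(2.1² + 1.3²) ≈ 2.5.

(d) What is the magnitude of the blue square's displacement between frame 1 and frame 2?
4.8

The blue square moved from (7.2, 9.8) to (2.7, 11.4), a distance of √(4.5² + 1.6²) ≈ 4.8.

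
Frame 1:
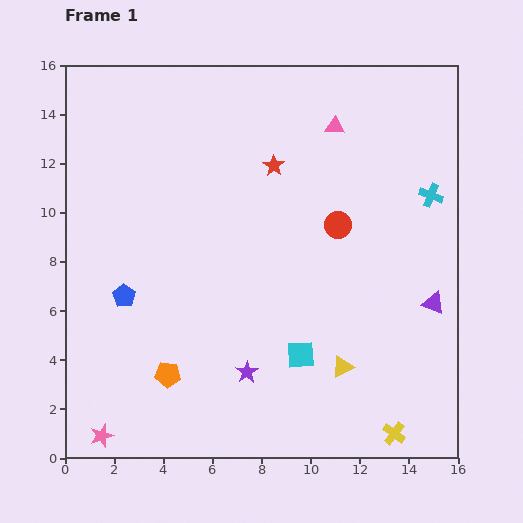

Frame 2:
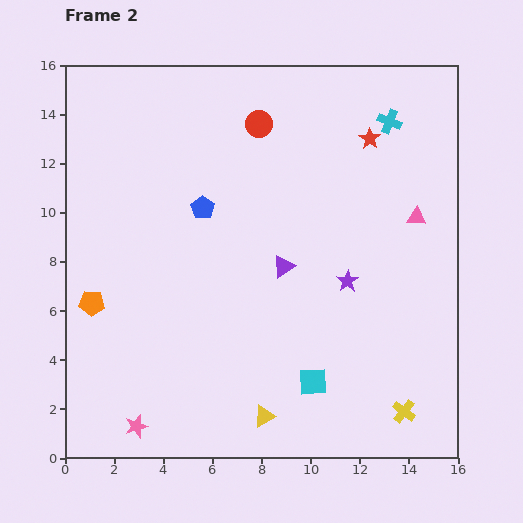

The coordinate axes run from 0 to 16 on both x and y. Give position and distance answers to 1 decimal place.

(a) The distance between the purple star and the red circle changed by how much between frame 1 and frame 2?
+0.3

Distance in frame 1: 7.0. Distance in frame 2: 7.3.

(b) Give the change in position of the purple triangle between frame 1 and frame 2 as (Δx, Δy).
(-6.1, 1.5)

The purple triangle was at (15.0, 6.3) in frame 1 and (8.9, 7.8) in frame 2.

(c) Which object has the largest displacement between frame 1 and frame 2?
the purple triangle

(moved 6.3; next 5.5)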